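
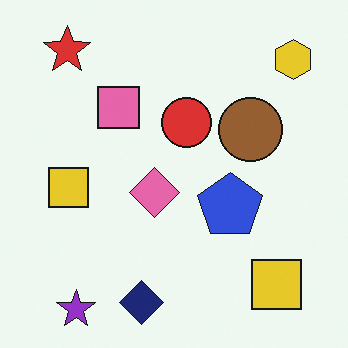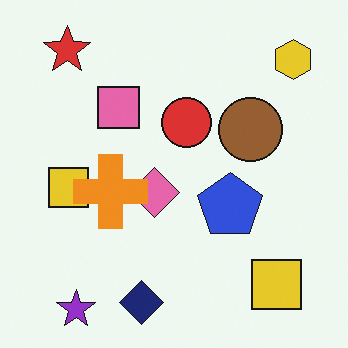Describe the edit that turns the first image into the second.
It was overlaid with an additional orange cross.

An orange cross appears in the second image that is absent from the first.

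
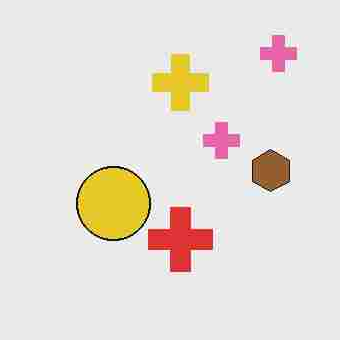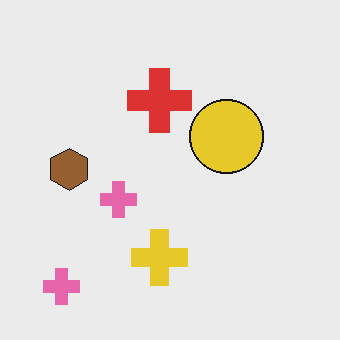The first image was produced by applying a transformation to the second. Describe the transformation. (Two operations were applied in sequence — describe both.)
The first image is the second heavily JPEG-compressed with obvious blocking artifacts, then rotated 180°.

Blocky 8×8 compression artifacts appear around shape edges and the flat background shows ringing — characteristic JPEG degradation. The brown hexagon sits in the left of the second image and the right of the first — consistent with a whole-image 180° rotation.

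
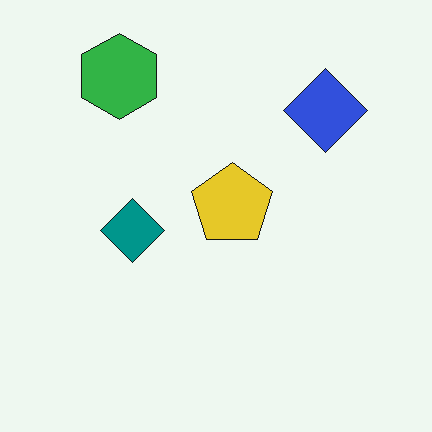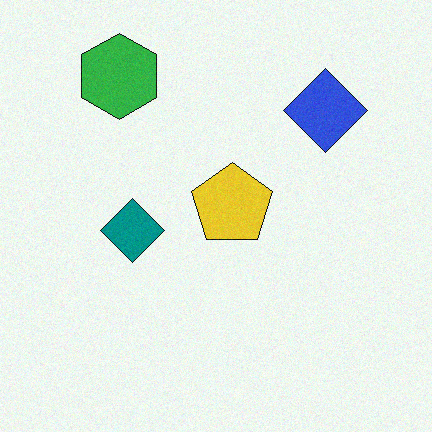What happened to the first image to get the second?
The image was degraded with light additive noise.

Random speckle covers the whole image, including the flat background.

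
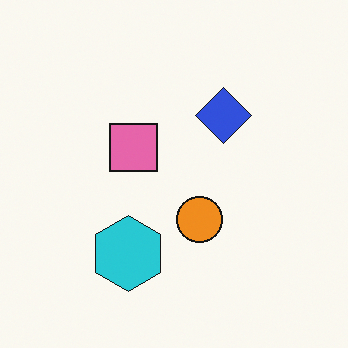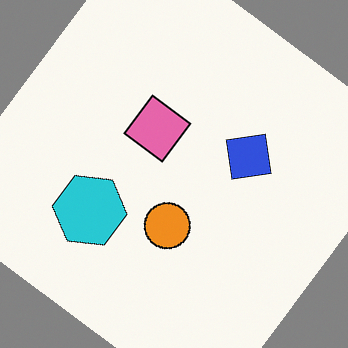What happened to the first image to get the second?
The transformation is: rotated clockwise by a large amount — several tens of degrees.

Every shape is tilted by the same angle and the image corners show triangular fill wedges — a whole-image rotation by a non-right angle.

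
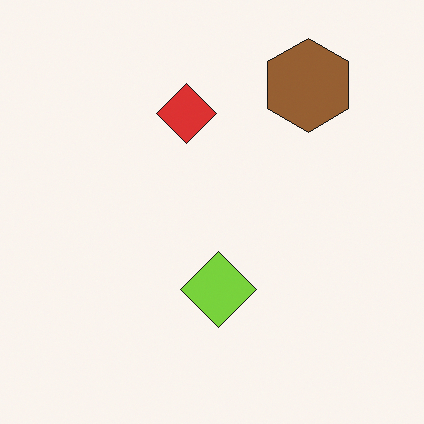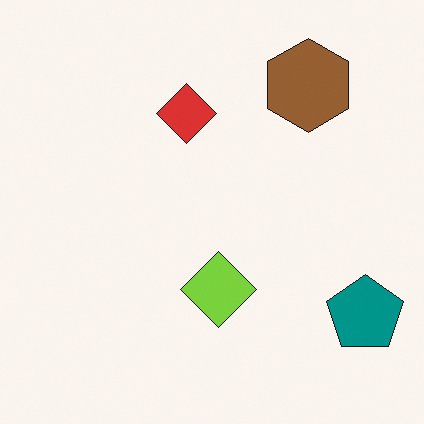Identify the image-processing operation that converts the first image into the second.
This is the original image overlaid with an additional teal pentagon.

A teal pentagon appears in the second image that is absent from the first.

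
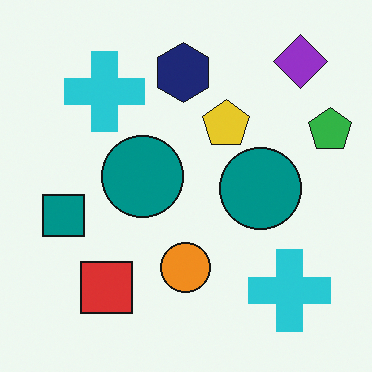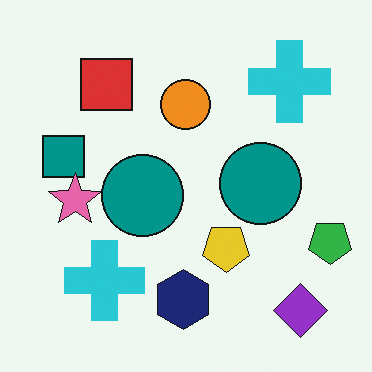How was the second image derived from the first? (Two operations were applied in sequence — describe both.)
It was flipped vertically (top ↔ bottom), then overlaid with an additional pink star.

The purple diamond is in the top-right of the first image and the bottom-right of the second — shapes on opposite sides of the horizontal midline have swapped in a mirror flip. A pink star appears in the second image that is absent from the first.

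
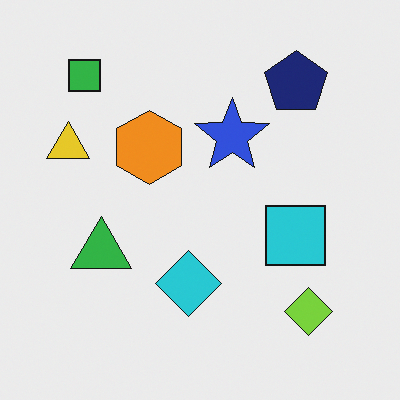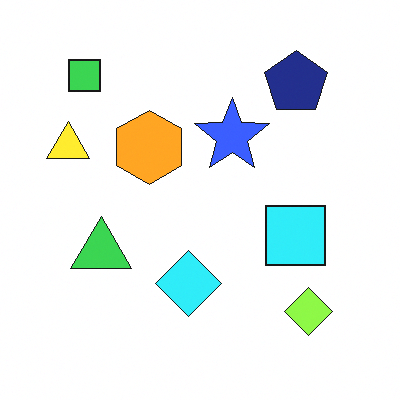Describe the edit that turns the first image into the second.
The second image is the first brightened a little.

Every pixel — background and shapes alike — is uniformly brightened.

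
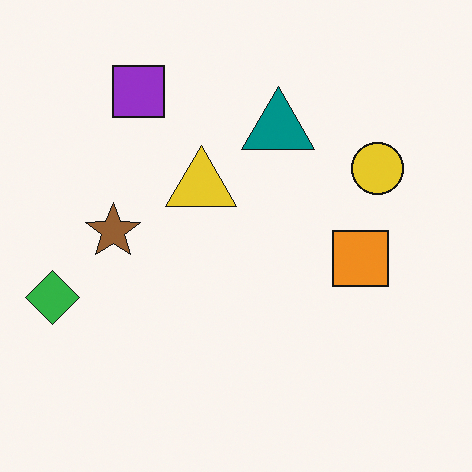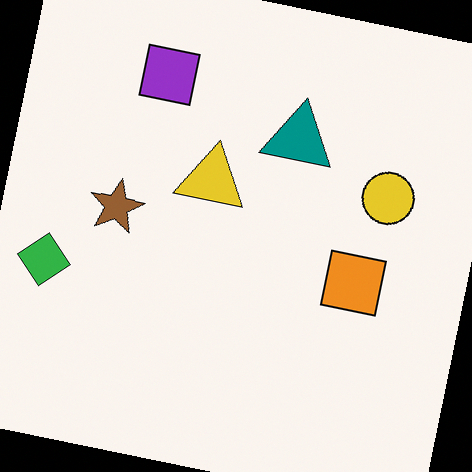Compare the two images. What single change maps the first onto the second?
The image was rotated clockwise by a slight angle.

Every shape is tilted by the same angle and the image corners show triangular fill wedges — a whole-image rotation by a non-right angle.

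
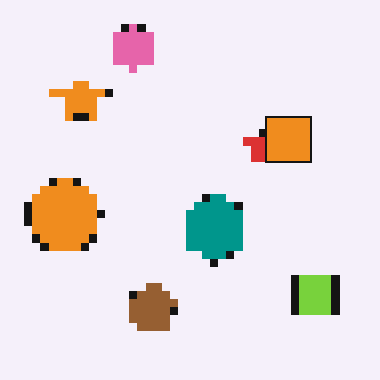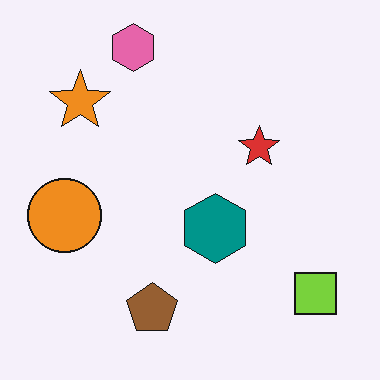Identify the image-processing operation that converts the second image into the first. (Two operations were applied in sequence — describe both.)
The image was pixelated into visible square blocks, then overlaid with an additional orange square.

Shapes are reduced to large square blocks; fine edges and outlines are lost — a downscale-then-upscale (mosaic) effect. An orange square appears in the first image that is absent from the second.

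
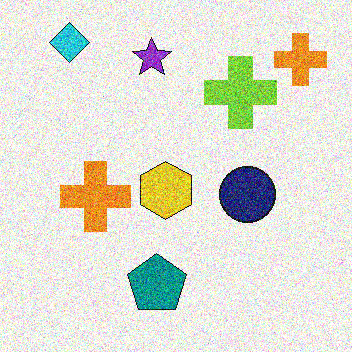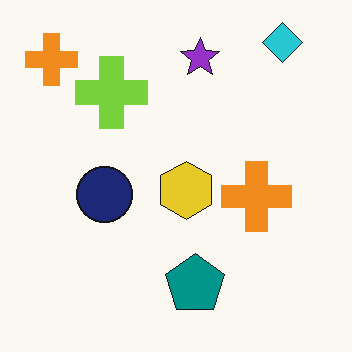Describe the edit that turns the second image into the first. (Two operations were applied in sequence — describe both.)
Flipped horizontally (left ↔ right), then degraded with a thick layer of grain.

The cyan diamond is in the top-right of the second image and the top-left of the first — shapes on opposite sides of the vertical midline have swapped in a mirror flip. Random speckle covers the whole image, including the flat background.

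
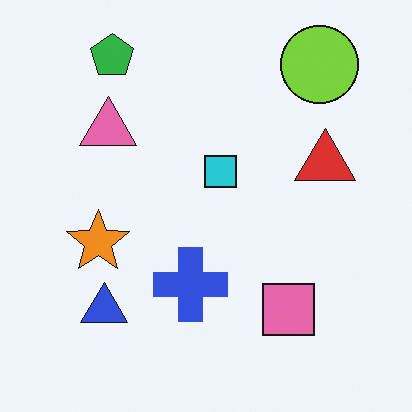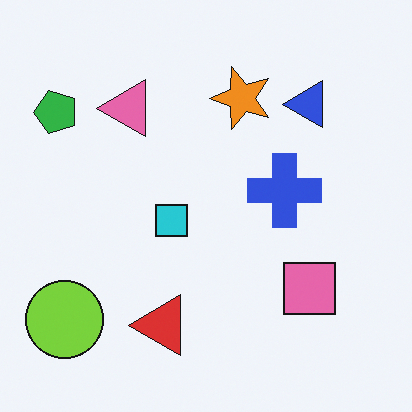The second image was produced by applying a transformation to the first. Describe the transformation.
This is the original image transposed (reflected across the top-left ↔ bottom-right diagonal).

Shapes have swapped their row and column positions — what was in the top-right is now in the bottom-left — a diagonal reflection.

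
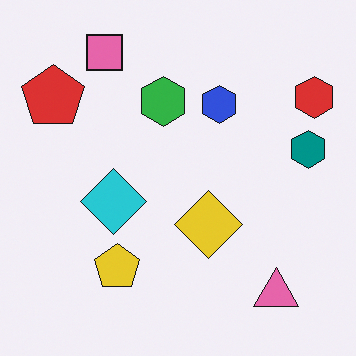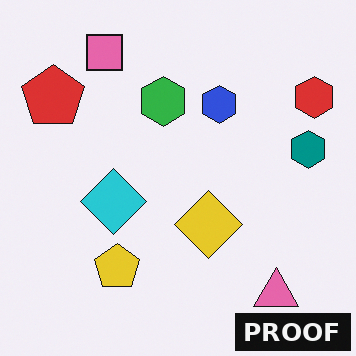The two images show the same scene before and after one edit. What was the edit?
It was watermarked with the text "PROOF" in the lower-right corner.

A dark label reading "PROOF" appears in the lower-right corner.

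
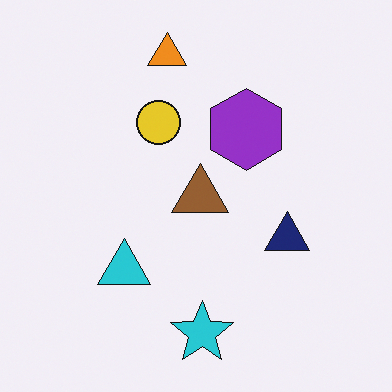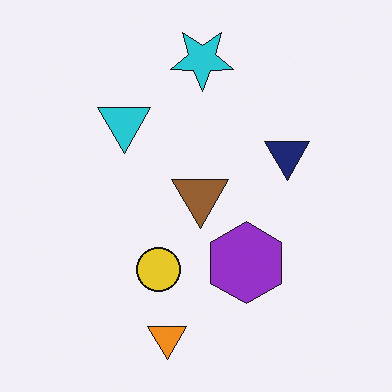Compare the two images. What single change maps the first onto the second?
It was flipped vertically (top ↔ bottom).

The orange triangle is in the top of the first image and the bottom of the second — shapes on opposite sides of the horizontal midline have swapped in a mirror flip.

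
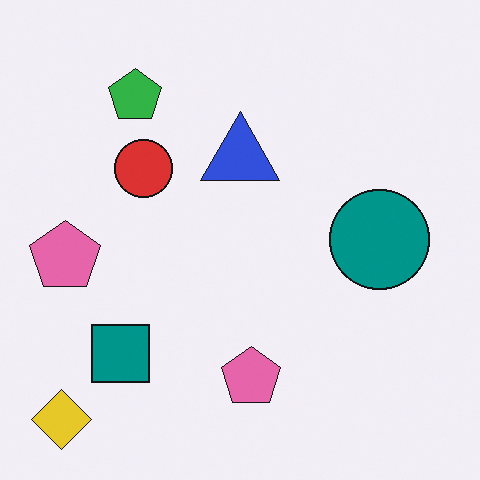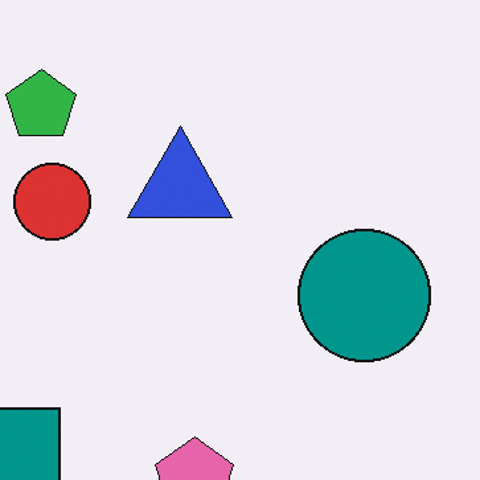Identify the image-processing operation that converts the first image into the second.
This is the original image cropped to a modestly smaller region and rescaled.

The visible shapes are larger and the field of view is narrower; shapes near the original edges may be partly or wholly outside the frame — a crop-and-rescale.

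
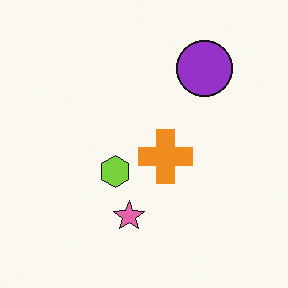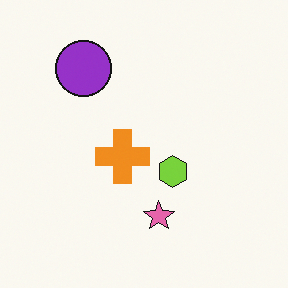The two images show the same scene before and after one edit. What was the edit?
It was flipped horizontally (left ↔ right).

The purple circle is in the top-right of the first image and the top-left of the second — shapes on opposite sides of the vertical midline have swapped in a mirror flip.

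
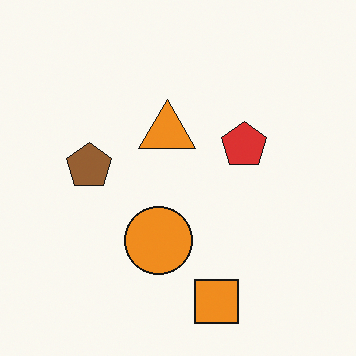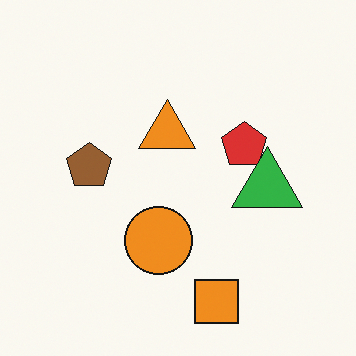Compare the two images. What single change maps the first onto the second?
This is the original image overlaid with an additional green triangle.

A green triangle appears in the second image that is absent from the first.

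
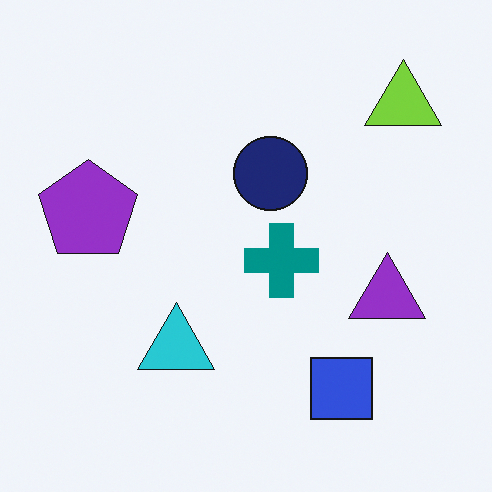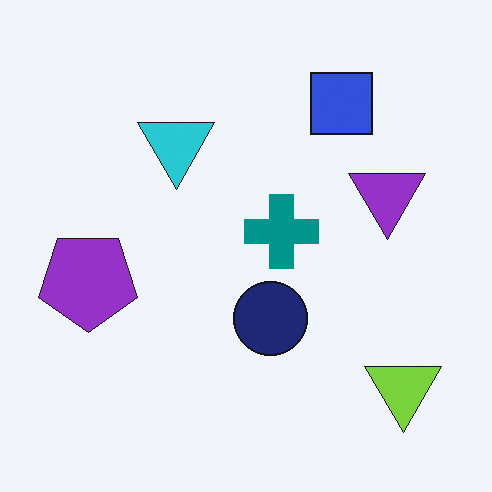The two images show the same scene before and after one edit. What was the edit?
The second image is the first flipped vertically (top ↔ bottom).

The lime triangle is in the top-right of the first image and the bottom-right of the second — shapes on opposite sides of the horizontal midline have swapped in a mirror flip.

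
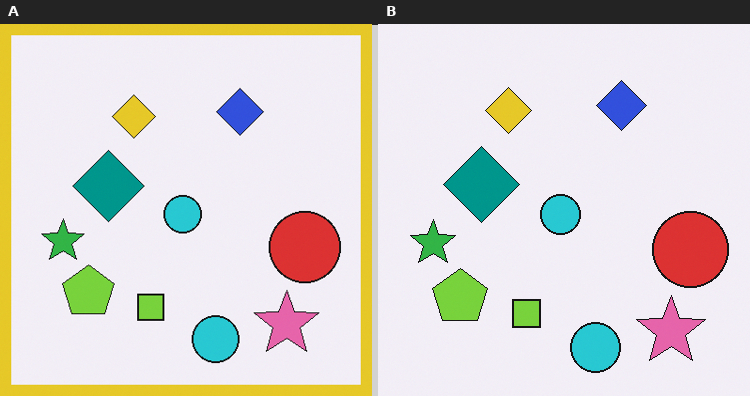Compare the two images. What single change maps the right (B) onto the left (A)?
This is the original image framed with a yellow border.

A solid yellow frame runs around the edge of the left (A) image, with the content slightly shrunk inside it.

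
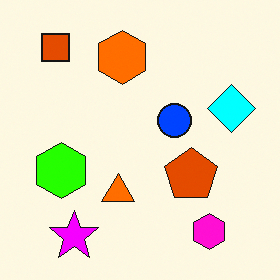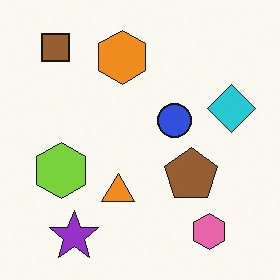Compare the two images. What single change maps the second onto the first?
It was heavily oversaturated.

All colors are more vivid — a global saturation change.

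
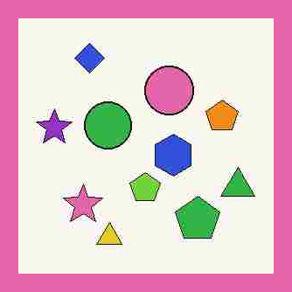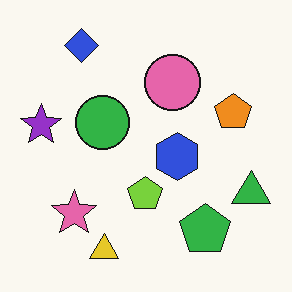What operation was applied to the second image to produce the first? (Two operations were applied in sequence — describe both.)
This is the original image degraded with heavy JPEG compression, then framed with a pink border.

Blocky 8×8 compression artifacts appear around shape edges and the flat background shows ringing — characteristic JPEG degradation. A solid pink frame runs around the edge of the first image, with the content slightly shrunk inside it.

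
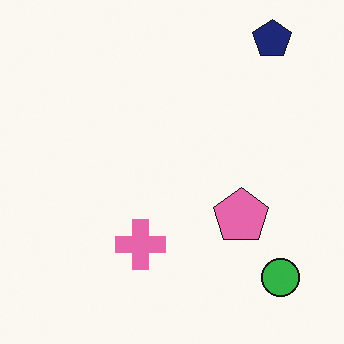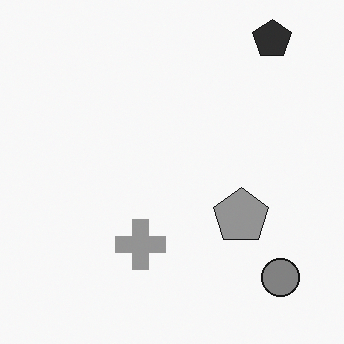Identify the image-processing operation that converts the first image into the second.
This is the original image converted to grayscale.

All color is removed — every shape is now a shade of grey.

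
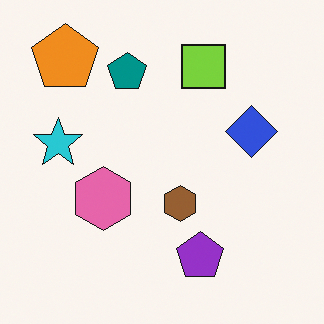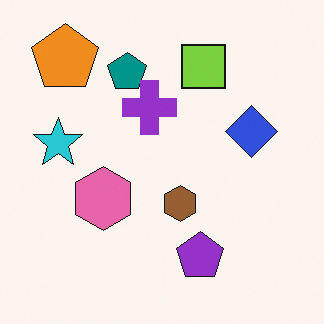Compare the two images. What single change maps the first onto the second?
It was overlaid with an additional purple cross.

A purple cross appears in the second image that is absent from the first.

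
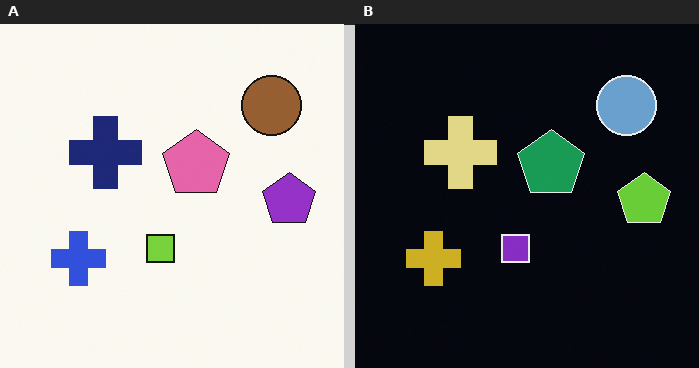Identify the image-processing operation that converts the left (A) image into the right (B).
It was color-inverted (negative).

The light background has become dark and every shape's color is its complement — a photographic negative.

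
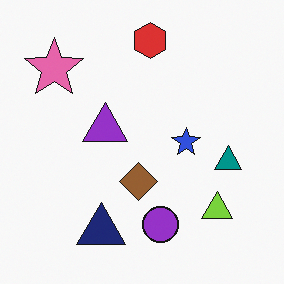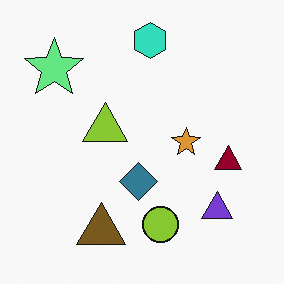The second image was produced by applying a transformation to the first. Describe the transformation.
Hue-shifted by a large amount.

Every shape's color has rotated by the same amount around the hue wheel — a uniform hue shift.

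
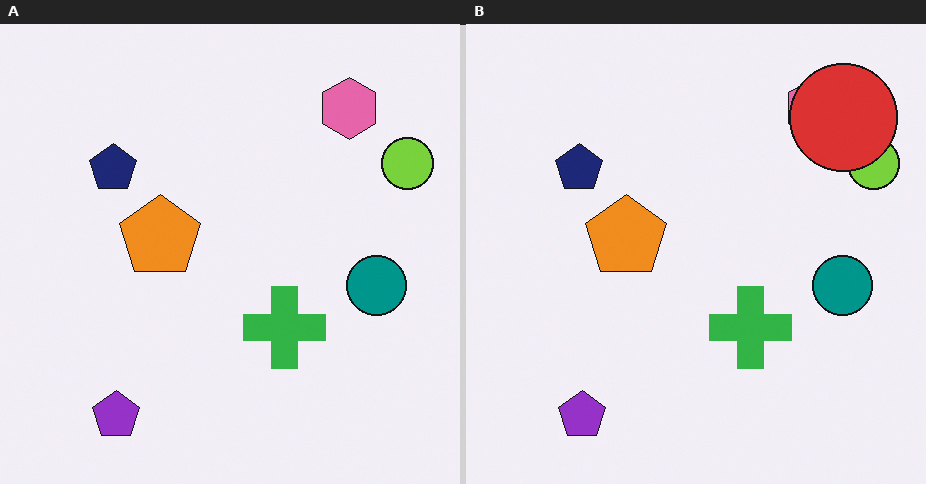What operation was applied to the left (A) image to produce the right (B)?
The right (B) image is the left (A) overlaid with an additional red circle.

A red circle appears in the right (B) image that is absent from the left (A).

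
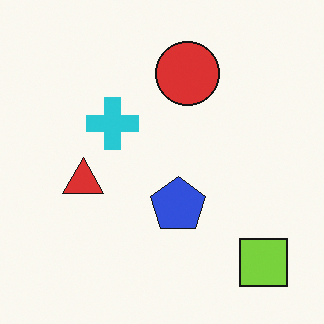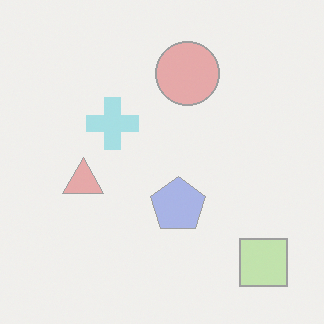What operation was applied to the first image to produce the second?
It was washed out (contrast reduced).

Tones are pushed toward mid-grey across the whole image — a global contrast change.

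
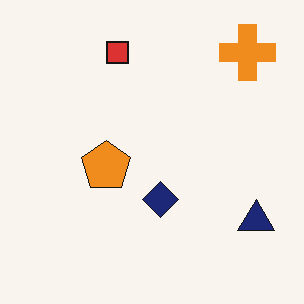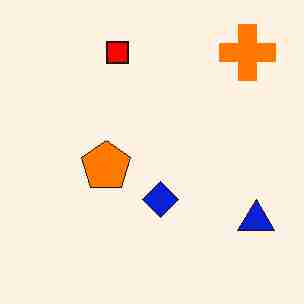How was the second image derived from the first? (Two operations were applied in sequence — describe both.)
The second image is the first heavily oversaturated, then degraded with heavy JPEG compression.

All colors are more vivid — a global saturation change. Blocky 8×8 compression artifacts appear around shape edges and the flat background shows ringing — characteristic JPEG degradation.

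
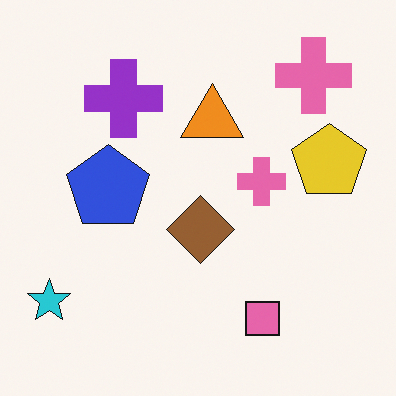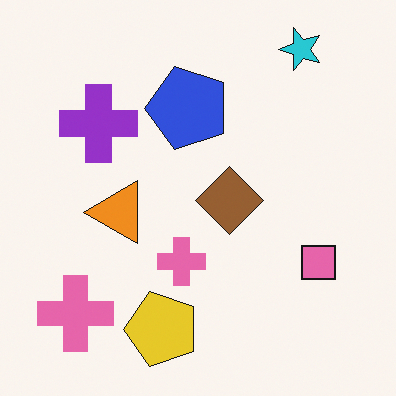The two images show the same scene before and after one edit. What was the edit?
Transposed (reflected across the top-left ↔ bottom-right diagonal).

Shapes have swapped their row and column positions — what was in the top-right is now in the bottom-left — a diagonal reflection.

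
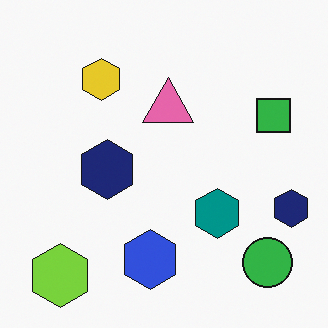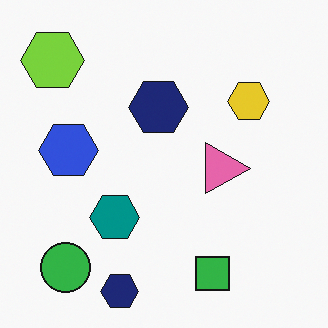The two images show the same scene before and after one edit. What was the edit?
The image was rotated 90° clockwise.

The lime hexagon sits in the bottom-left of the first image and the top-left of the second — consistent with a whole-image 90° clockwise rotation.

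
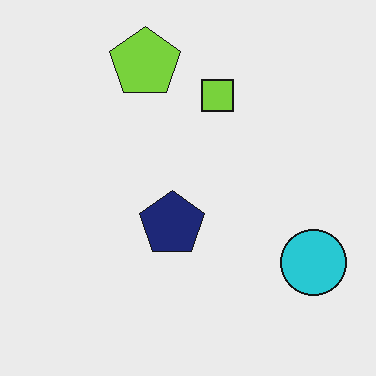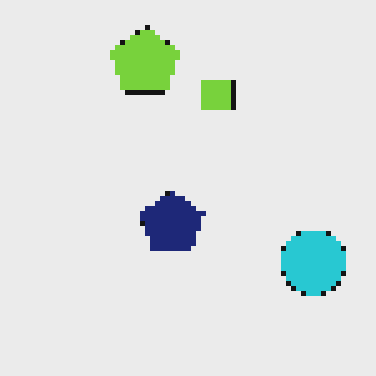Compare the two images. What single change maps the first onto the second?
The image was mildly pixelated.

Shapes are reduced to large square blocks; fine edges and outlines are lost — a downscale-then-upscale (mosaic) effect.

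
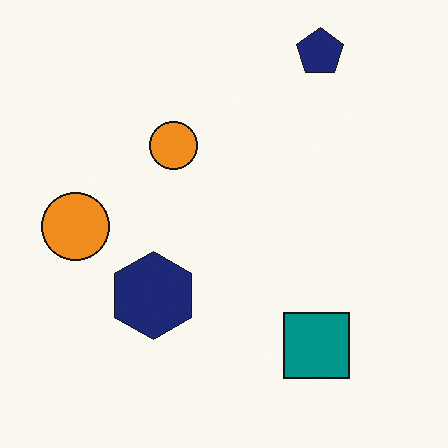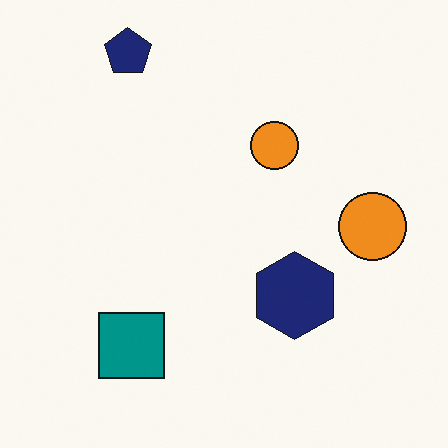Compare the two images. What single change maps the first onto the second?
It was flipped horizontally (left ↔ right).

The navy pentagon is in the top-right of the first image and the top-left of the second — shapes on opposite sides of the vertical midline have swapped in a mirror flip.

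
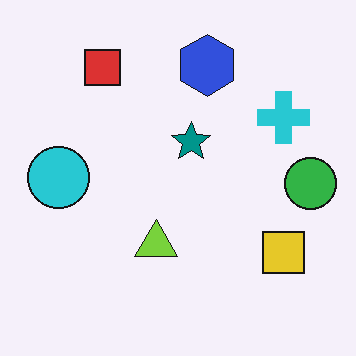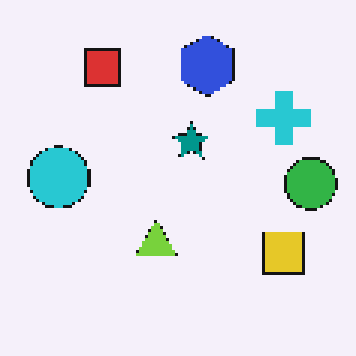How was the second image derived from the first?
The second image is the first mildly pixelated.

Shapes are reduced to large square blocks; fine edges and outlines are lost — a downscale-then-upscale (mosaic) effect.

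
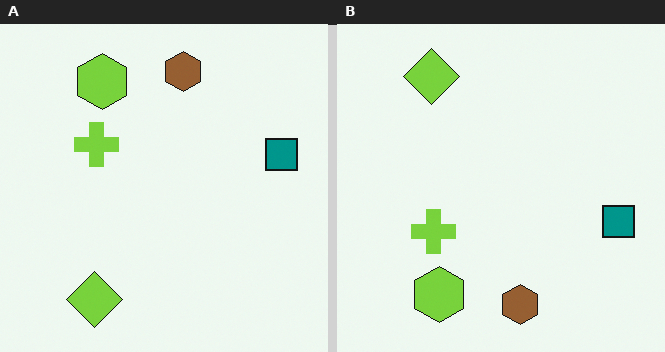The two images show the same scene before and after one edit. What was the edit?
It was flipped vertically (top ↔ bottom).

The brown hexagon is in the top of the left (A) image and the bottom of the right (B) — shapes on opposite sides of the horizontal midline have swapped in a mirror flip.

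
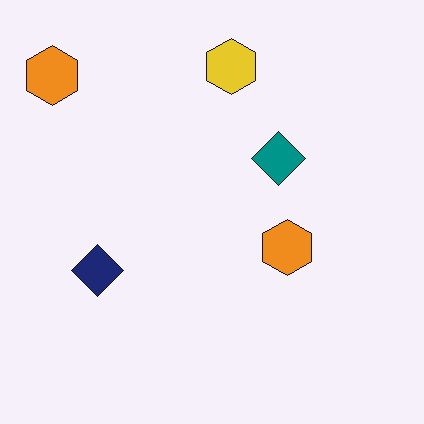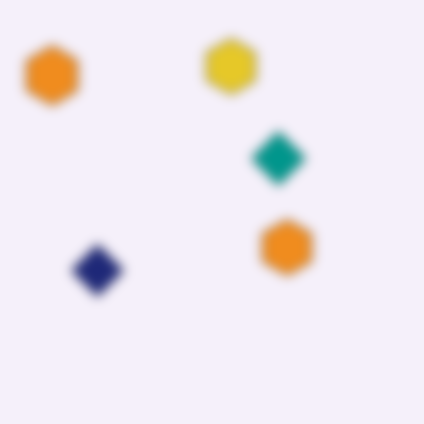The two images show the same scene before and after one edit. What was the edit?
Heavily blurred.

Shape edges and outlines are uniformly softened across the whole image.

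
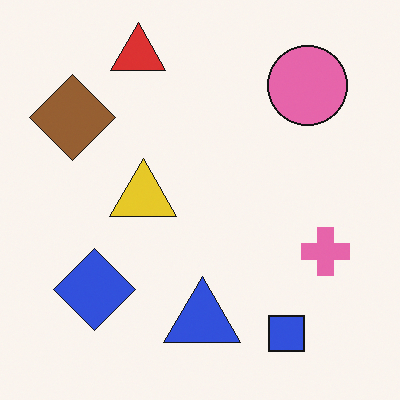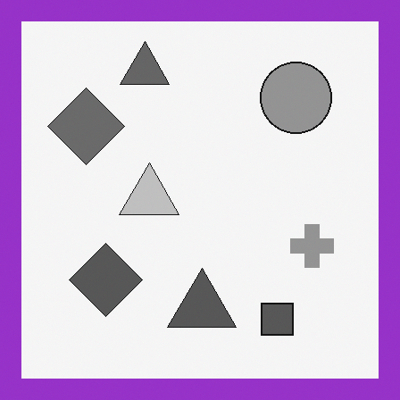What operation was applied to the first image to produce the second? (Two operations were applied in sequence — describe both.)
This is the original image converted to grayscale, then framed with a purple border.

All color is removed — every shape is now a shade of grey. A solid purple frame runs around the edge of the second image, with the content slightly shrunk inside it.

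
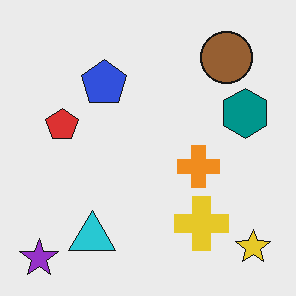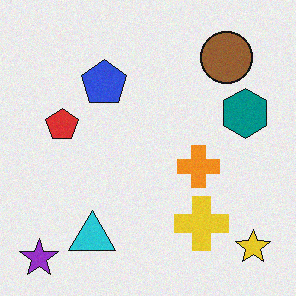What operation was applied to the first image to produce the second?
Degraded with subtle gaussian noise.

Random speckle covers the whole image, including the flat background.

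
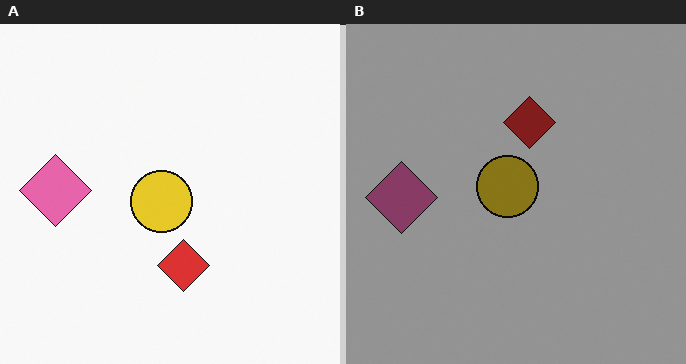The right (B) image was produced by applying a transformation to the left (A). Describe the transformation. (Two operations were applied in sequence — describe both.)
The image was flipped vertically (top ↔ bottom), then darkened a lot.

The red diamond is in the bottom of the left (A) image and the top of the right (B) — shapes on opposite sides of the horizontal midline have swapped in a mirror flip. Every pixel — background and shapes alike — is uniformly darkened.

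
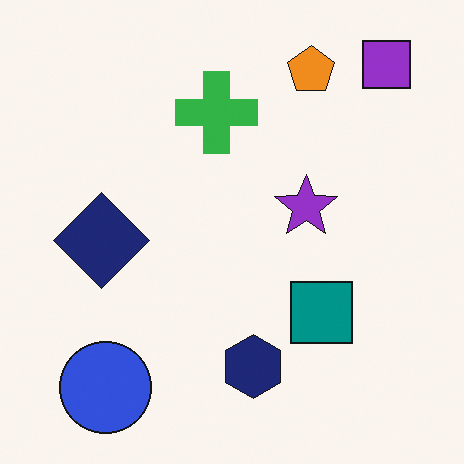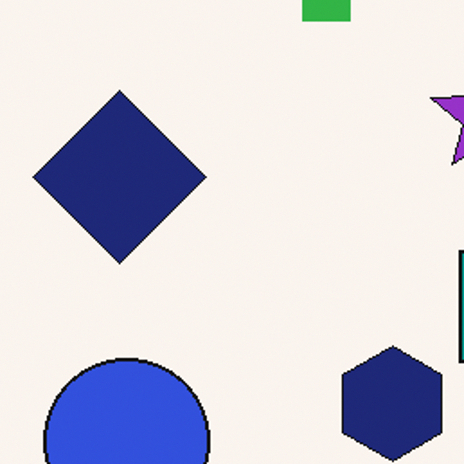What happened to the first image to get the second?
Cropped to a noticeably smaller region and rescaled.

The visible shapes are larger and the field of view is narrower; shapes near the original edges may be partly or wholly outside the frame — a crop-and-rescale.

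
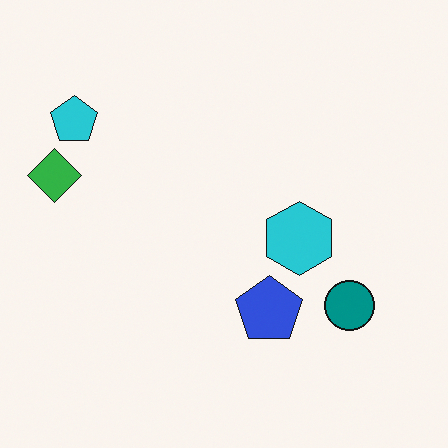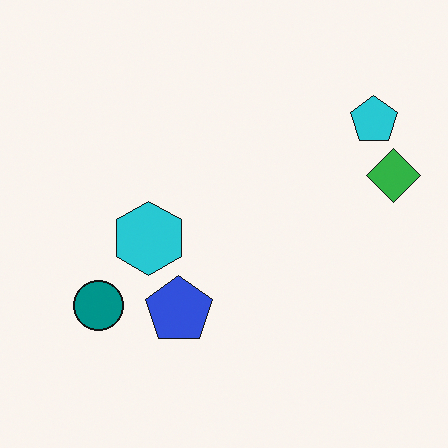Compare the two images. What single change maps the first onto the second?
Flipped horizontally (left ↔ right).

The green diamond is in the left of the first image and the right of the second — shapes on opposite sides of the vertical midline have swapped in a mirror flip.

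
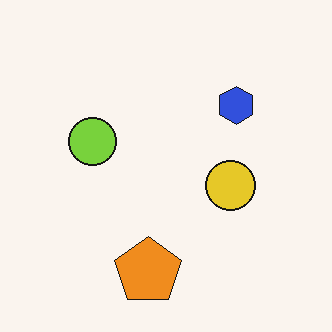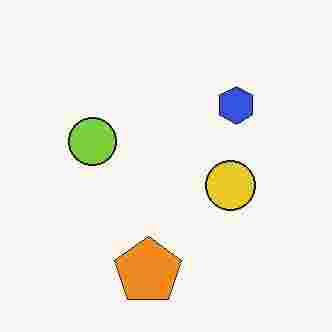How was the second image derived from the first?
This is the original image degraded with heavy JPEG compression.

Blocky 8×8 compression artifacts appear around shape edges and the flat background shows ringing — characteristic JPEG degradation.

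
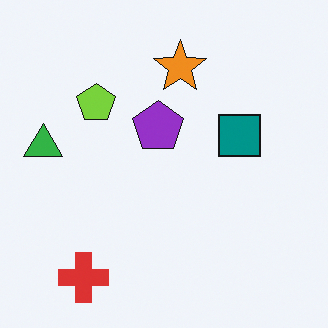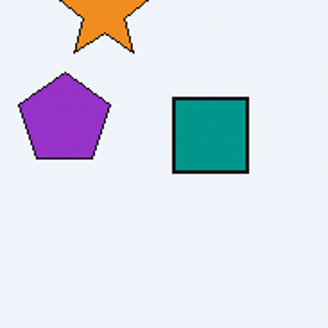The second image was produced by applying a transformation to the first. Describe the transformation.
This is the original image cropped to a noticeably smaller region and rescaled.

The visible shapes are larger and the field of view is narrower; shapes near the original edges may be partly or wholly outside the frame — a crop-and-rescale.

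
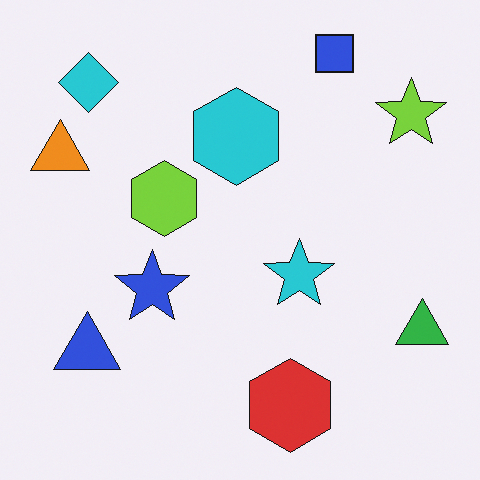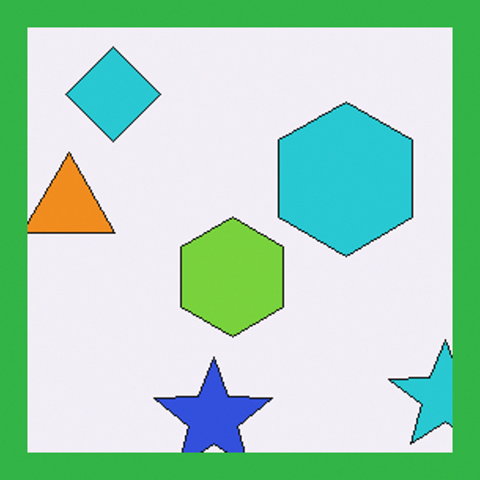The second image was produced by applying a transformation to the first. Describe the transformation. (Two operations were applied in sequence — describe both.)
The transformation is: cropped to a noticeably smaller region and rescaled, then framed with a green border.

The visible shapes are larger and the field of view is narrower; shapes near the original edges may be partly or wholly outside the frame — a crop-and-rescale. A solid green frame runs around the edge of the second image, with the content slightly shrunk inside it.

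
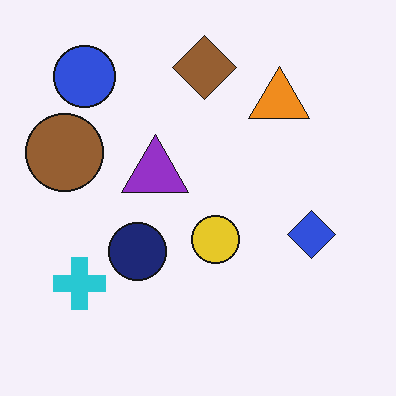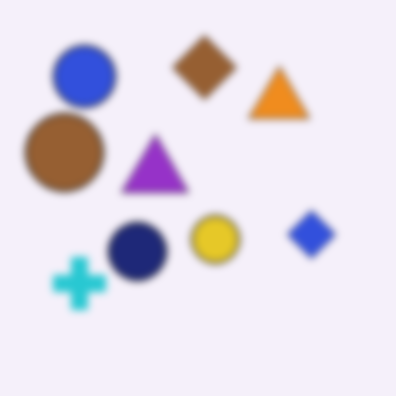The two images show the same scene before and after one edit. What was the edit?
The transformation is: noticeably gaussian-blurred.

Shape edges and outlines are uniformly softened across the whole image.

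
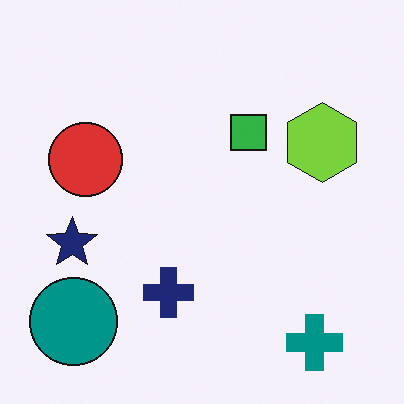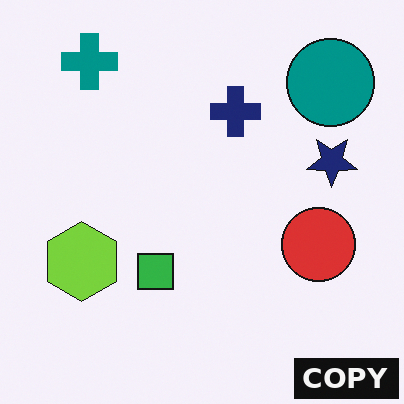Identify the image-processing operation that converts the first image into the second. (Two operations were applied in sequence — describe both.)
The second image is the first rotated 180°, then watermarked with the text "COPY" in the lower-right corner.

The teal cross sits in the bottom-right of the first image and the top-left of the second — consistent with a whole-image 180° rotation. A dark label reading "COPY" appears in the lower-right corner.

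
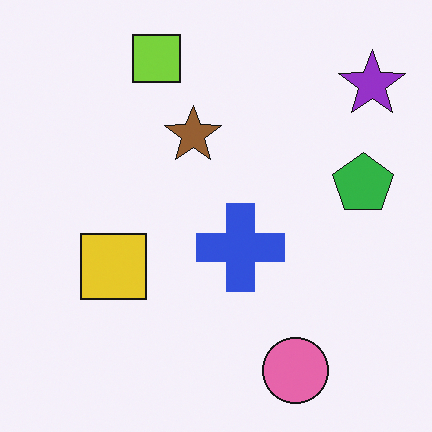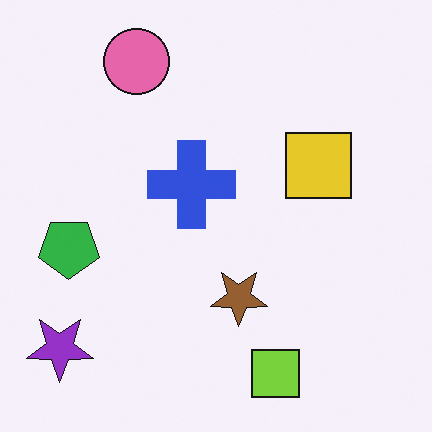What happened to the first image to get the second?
The second image is the first rotated 180°.

The purple star sits in the top-right of the first image and the bottom-left of the second — consistent with a whole-image 180° rotation.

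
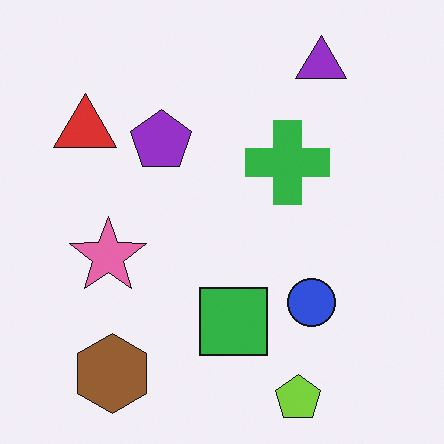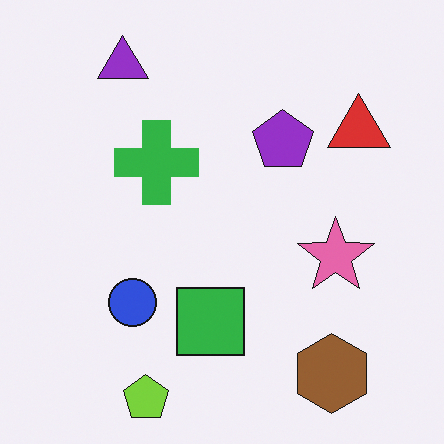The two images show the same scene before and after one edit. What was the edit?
This is the original image flipped horizontally (left ↔ right).

The red triangle is in the top-left of the first image and the top-right of the second — shapes on opposite sides of the vertical midline have swapped in a mirror flip.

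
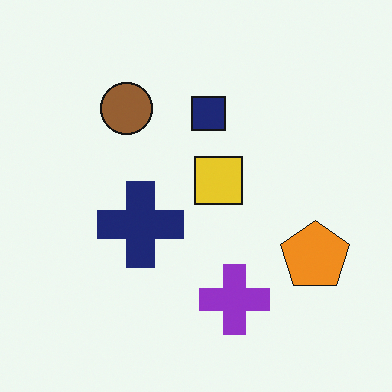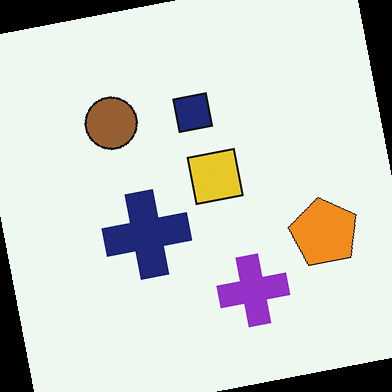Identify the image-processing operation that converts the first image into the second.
This is the original image rotated counter-clockwise by a few degrees.

Every shape is tilted by the same angle and the image corners show triangular fill wedges — a whole-image rotation by a non-right angle.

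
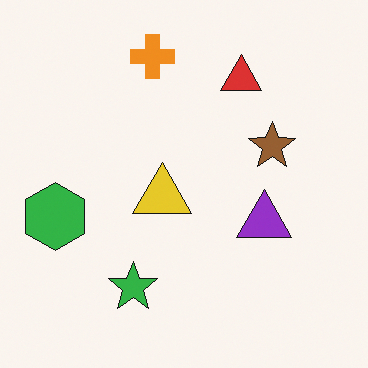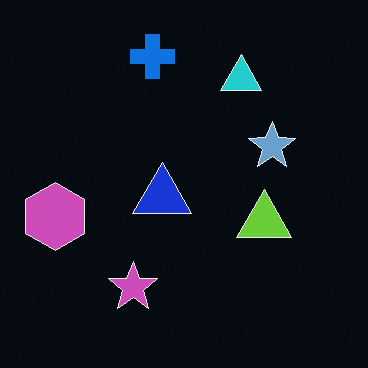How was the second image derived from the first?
The transformation is: color-inverted (negative).

The light background has become dark and every shape's color is its complement — a photographic negative.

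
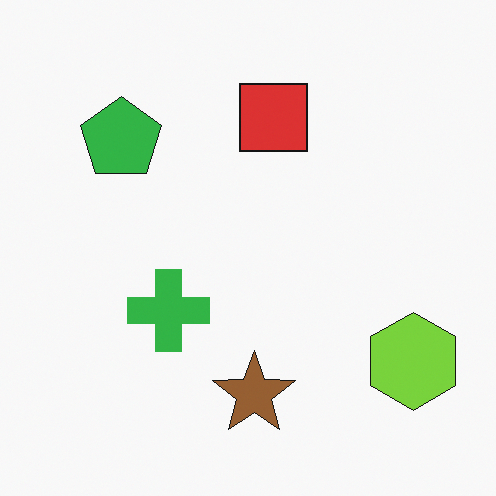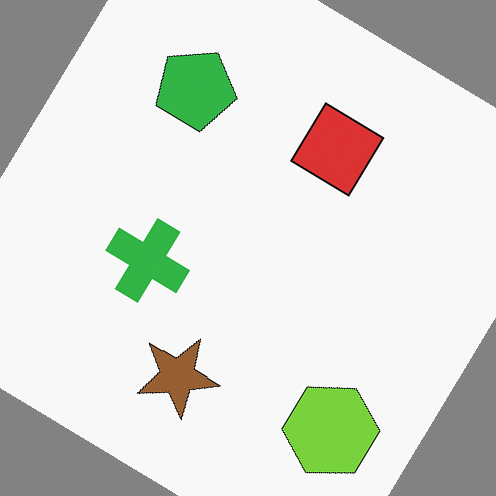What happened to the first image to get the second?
The transformation is: rotated clockwise by a large amount — several tens of degrees.

Every shape is tilted by the same angle and the image corners show triangular fill wedges — a whole-image rotation by a non-right angle.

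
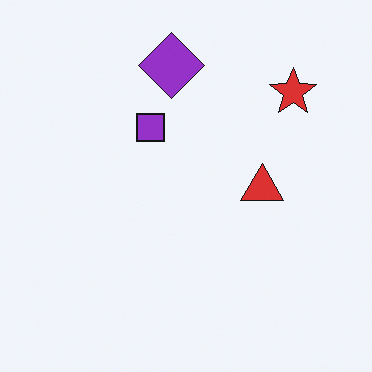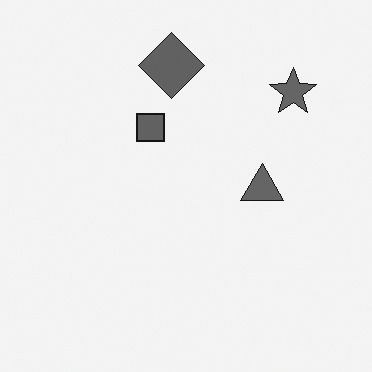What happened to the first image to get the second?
The second image is the first converted to grayscale.

All color is removed — every shape is now a shade of grey.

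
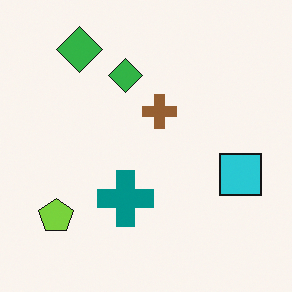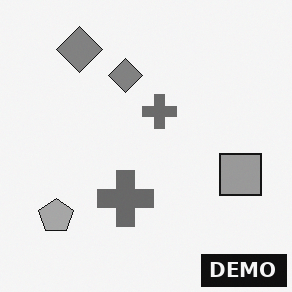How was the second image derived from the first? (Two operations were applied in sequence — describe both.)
It was converted to grayscale, then watermarked with the text "DEMO" in the lower-right corner.

All color is removed — every shape is now a shade of grey. A dark label reading "DEMO" appears in the lower-right corner.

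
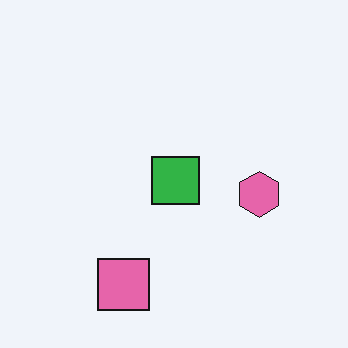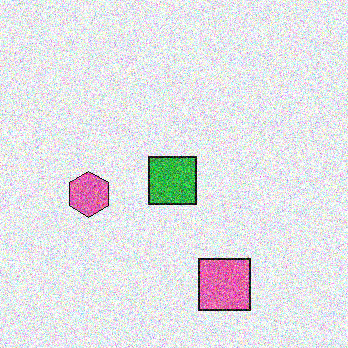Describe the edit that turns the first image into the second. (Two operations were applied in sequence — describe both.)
The image was flipped horizontally (left ↔ right), then degraded with strong gaussian noise.

The pink hexagon is in the right of the first image and the left of the second — shapes on opposite sides of the vertical midline have swapped in a mirror flip. Random speckle covers the whole image, including the flat background.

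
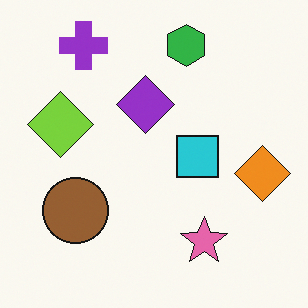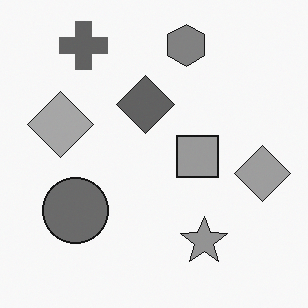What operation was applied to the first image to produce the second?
The second image is the first converted to grayscale.

All color is removed — every shape is now a shade of grey.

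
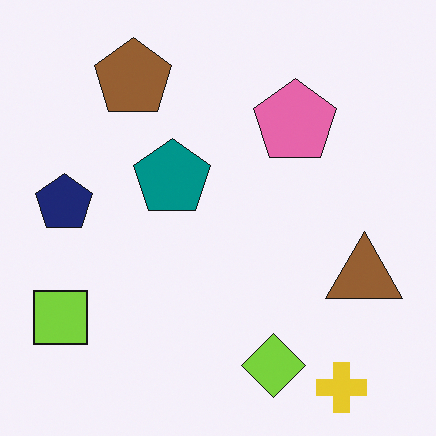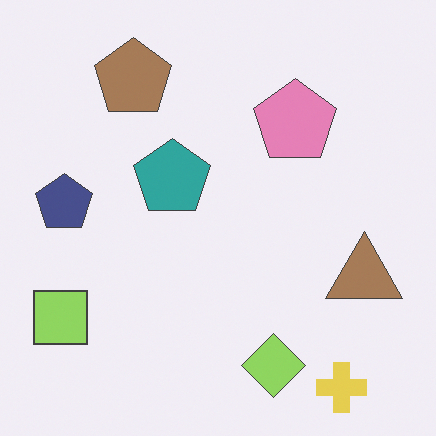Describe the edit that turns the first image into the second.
This is the original image given slightly reduced contrast.

Tones are pushed toward mid-grey across the whole image — a global contrast change.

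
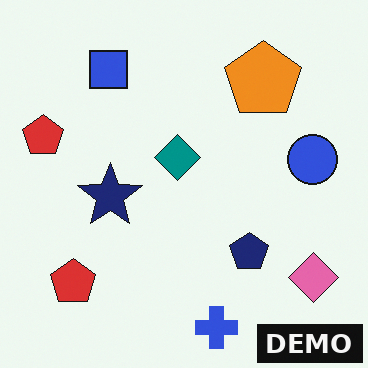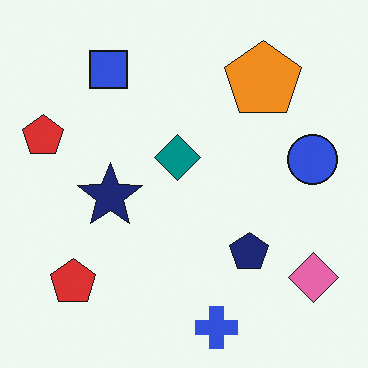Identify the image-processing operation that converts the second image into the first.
The image was watermarked with the text "DEMO" in the lower-right corner.

A dark label reading "DEMO" appears in the lower-right corner.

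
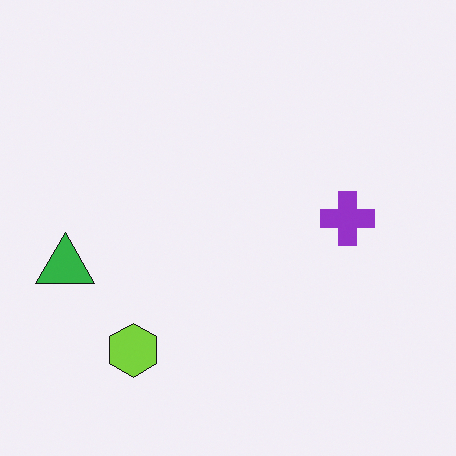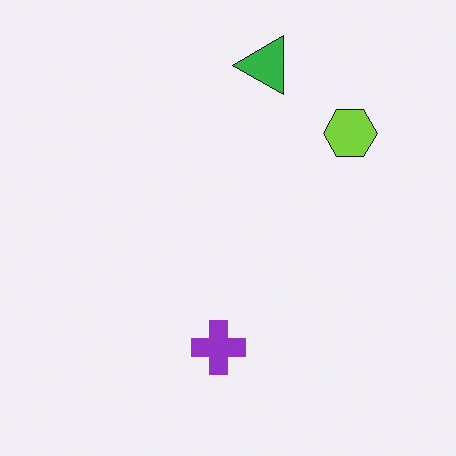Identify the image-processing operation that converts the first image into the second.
Transposed (reflected across the top-left ↔ bottom-right diagonal).

Shapes have swapped their row and column positions — what was in the top-right is now in the bottom-left — a diagonal reflection.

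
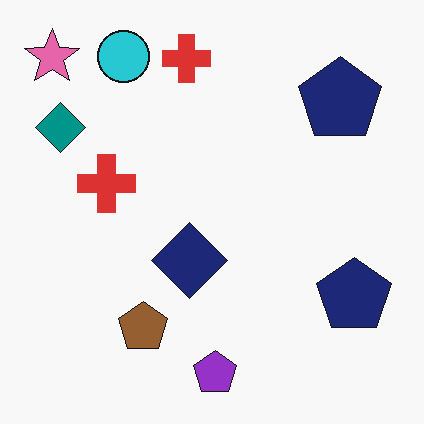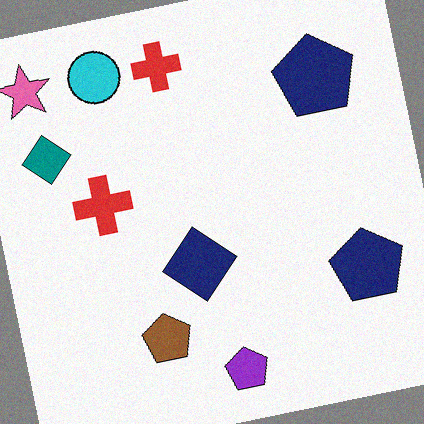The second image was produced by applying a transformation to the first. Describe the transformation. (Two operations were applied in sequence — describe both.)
The second image is the first rotated counter-clockwise by a small amount, then degraded with subtle gaussian noise.

Every shape is tilted by the same angle and the image corners show triangular fill wedges — a whole-image rotation by a non-right angle. Random speckle covers the whole image, including the flat background.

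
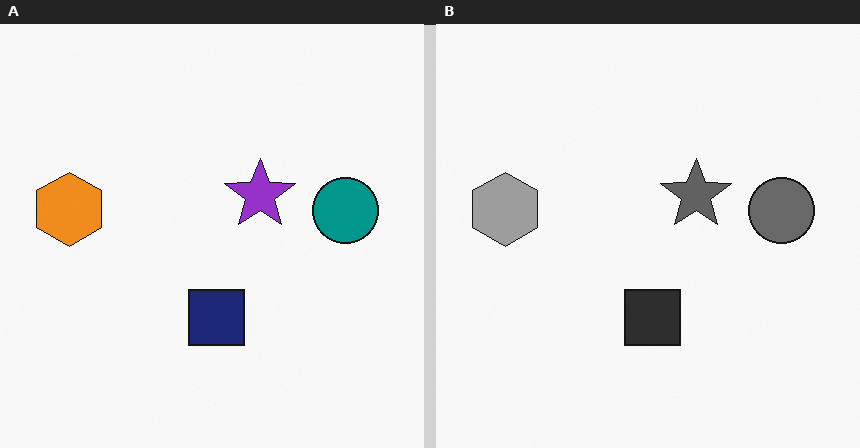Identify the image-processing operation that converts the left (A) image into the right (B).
This is the original image converted to grayscale.

All color is removed — every shape is now a shade of grey.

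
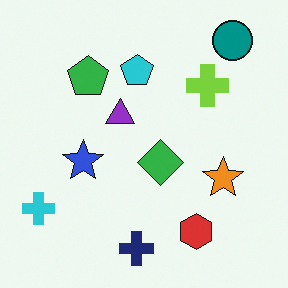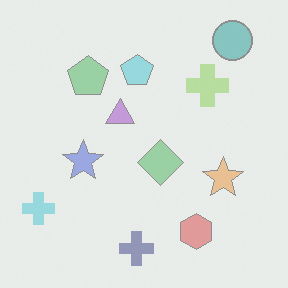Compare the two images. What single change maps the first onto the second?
The transformation is: given much lower contrast.

Tones are pushed toward mid-grey across the whole image — a global contrast change.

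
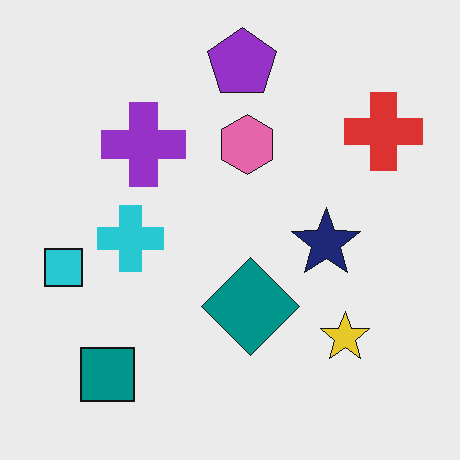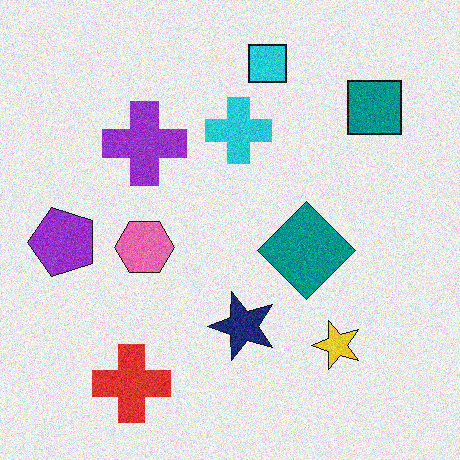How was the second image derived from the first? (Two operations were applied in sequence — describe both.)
Degraded with moderate additive noise, then transposed (reflected across the top-left ↔ bottom-right diagonal).

Random speckle covers the whole image, including the flat background. Shapes have swapped their row and column positions — what was in the top-right is now in the bottom-left — a diagonal reflection.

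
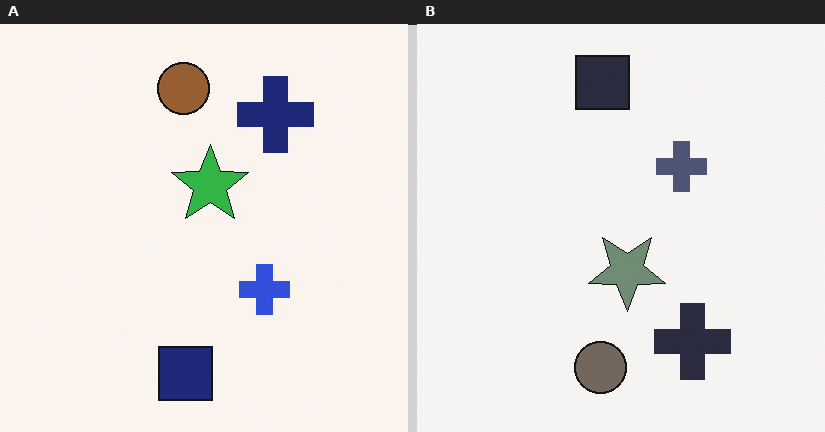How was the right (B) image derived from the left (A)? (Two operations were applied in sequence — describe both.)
The right (B) image is the left (A) flipped vertically (top ↔ bottom), then heavily desaturated.

The navy square is in the bottom of the left (A) image and the top of the right (B) — shapes on opposite sides of the horizontal midline have swapped in a mirror flip. All colors are more muted and greyish — a global saturation change.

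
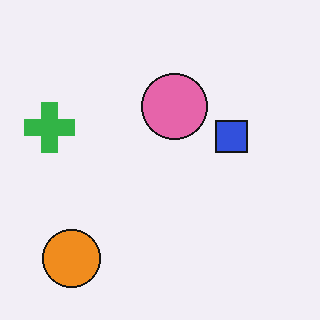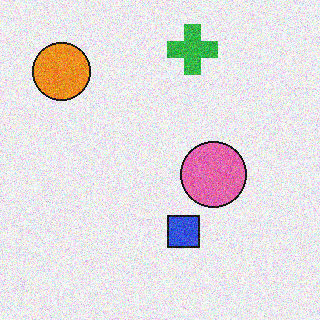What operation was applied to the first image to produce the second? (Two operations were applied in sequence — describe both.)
The transformation is: rotated 90° clockwise, then degraded with visible gaussian noise.

The orange circle sits in the bottom-left of the first image and the top-left of the second — consistent with a whole-image 90° clockwise rotation. Random speckle covers the whole image, including the flat background.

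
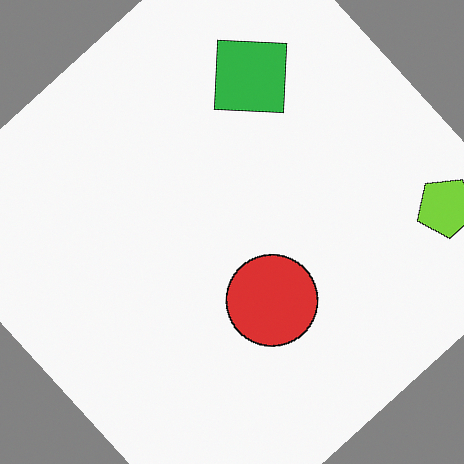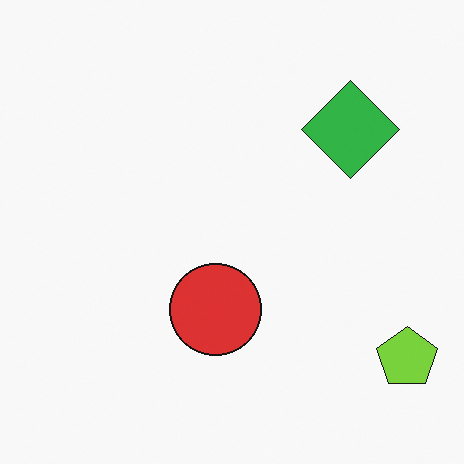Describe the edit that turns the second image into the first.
The image was rotated counter-clockwise by a large amount — several tens of degrees.

Every shape is tilted by the same angle and the image corners show triangular fill wedges — a whole-image rotation by a non-right angle.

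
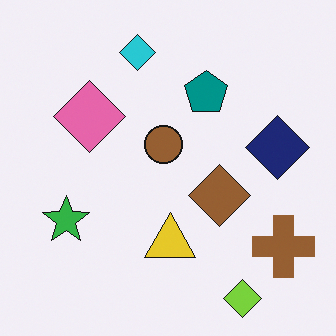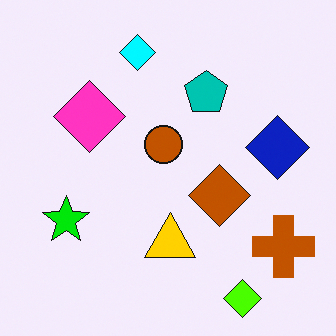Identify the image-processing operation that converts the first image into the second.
Made much more vivid (saturation change).

All colors are more vivid — a global saturation change.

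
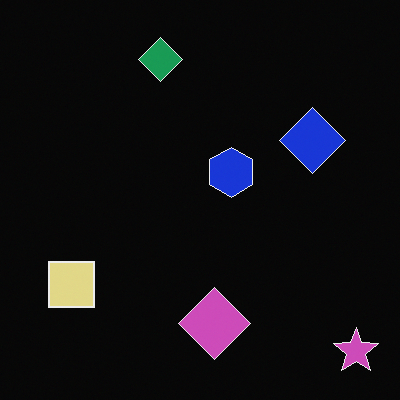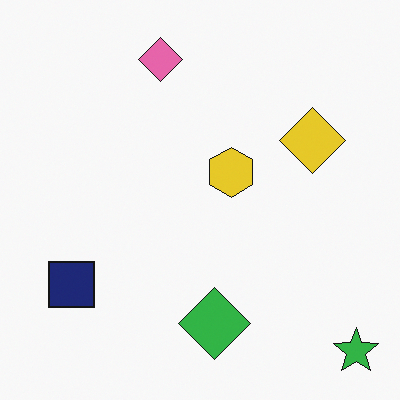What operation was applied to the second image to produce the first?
The transformation is: color-inverted (negative).

The light background has become dark and every shape's color is its complement — a photographic negative.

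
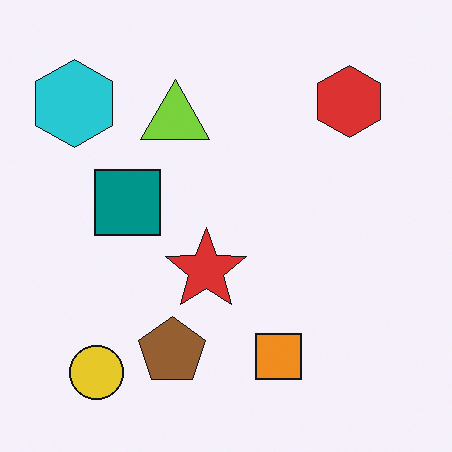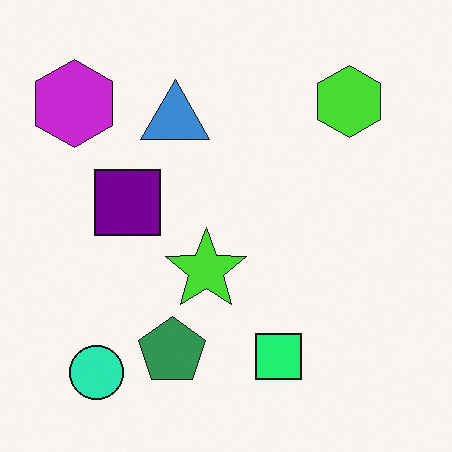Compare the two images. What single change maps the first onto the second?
It was hue-shifted noticeably.

Every shape's color has rotated by the same amount around the hue wheel — a uniform hue shift.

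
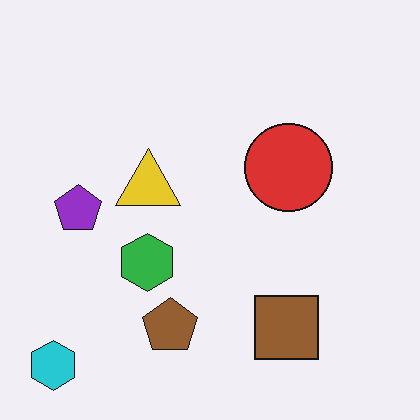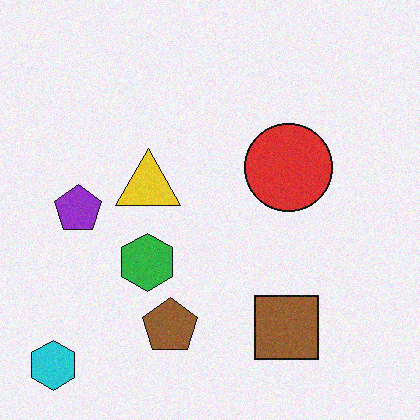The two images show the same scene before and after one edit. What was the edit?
This is the original image degraded with light additive noise.

Random speckle covers the whole image, including the flat background.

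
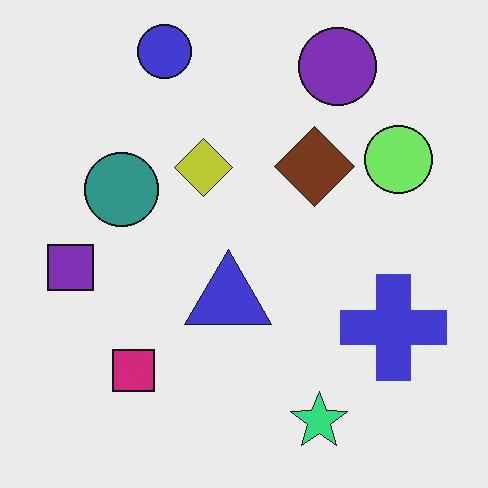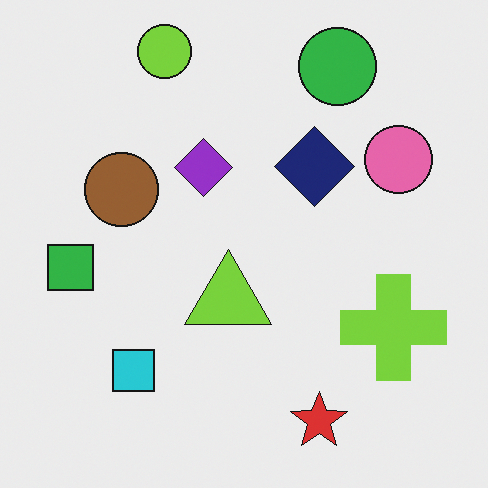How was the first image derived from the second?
The image was hue-shifted noticeably.

Every shape's color has rotated by the same amount around the hue wheel — a uniform hue shift.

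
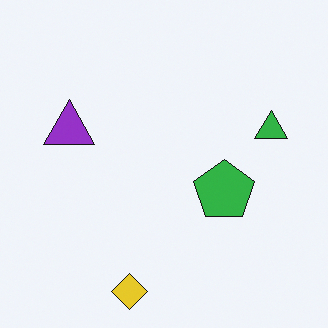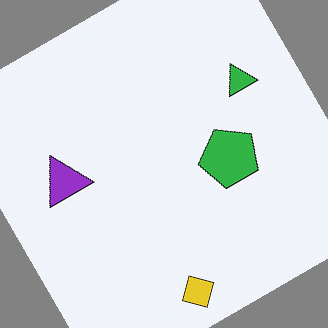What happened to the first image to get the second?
The transformation is: rotated counter-clockwise by a large amount — several tens of degrees.

Every shape is tilted by the same angle and the image corners show triangular fill wedges — a whole-image rotation by a non-right angle.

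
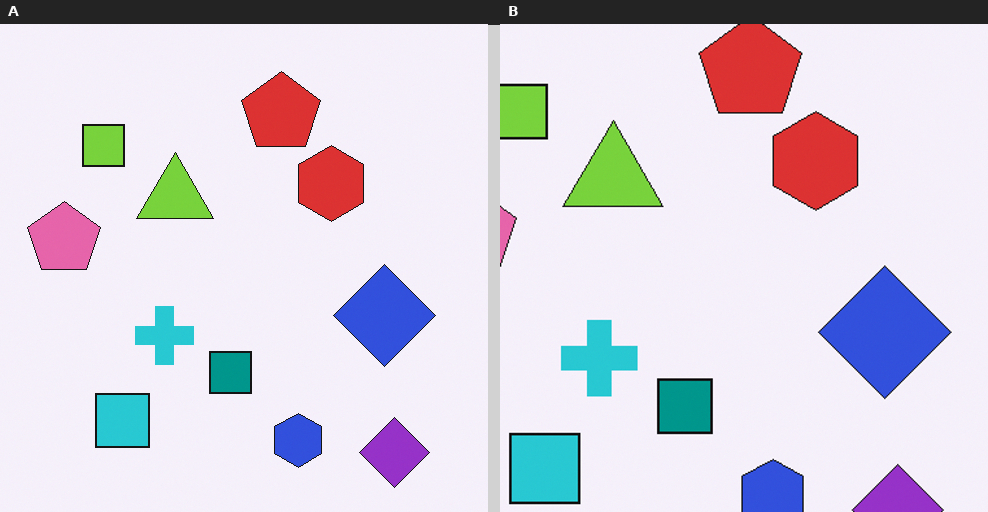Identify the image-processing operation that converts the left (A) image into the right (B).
Cropped to a modestly smaller region and rescaled.

The visible shapes are larger and the field of view is narrower; shapes near the original edges may be partly or wholly outside the frame — a crop-and-rescale.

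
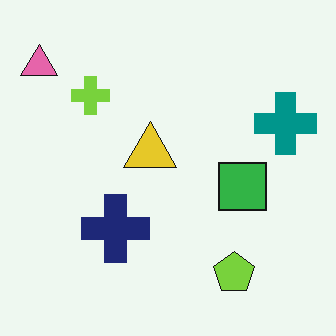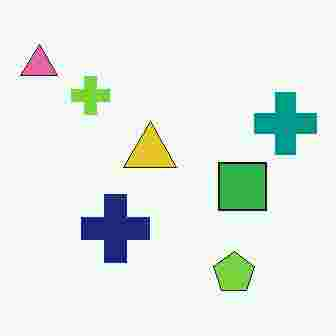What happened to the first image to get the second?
It was degraded with heavy JPEG compression.

Blocky 8×8 compression artifacts appear around shape edges and the flat background shows ringing — characteristic JPEG degradation.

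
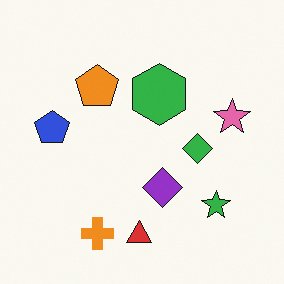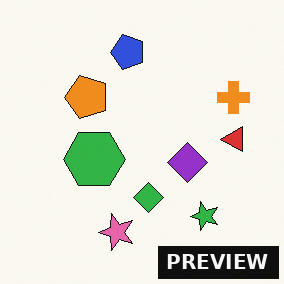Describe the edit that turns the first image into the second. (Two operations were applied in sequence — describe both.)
The second image is the first transposed (reflected across the top-left ↔ bottom-right diagonal), then watermarked with the text "PREVIEW" in the lower-right corner.

Shapes have swapped their row and column positions — what was in the top-right is now in the bottom-left — a diagonal reflection. A dark label reading "PREVIEW" appears in the lower-right corner.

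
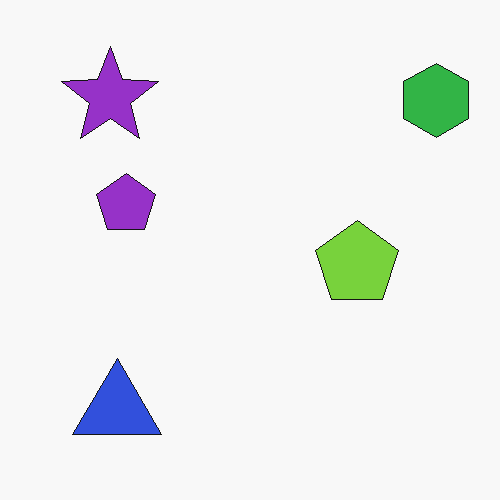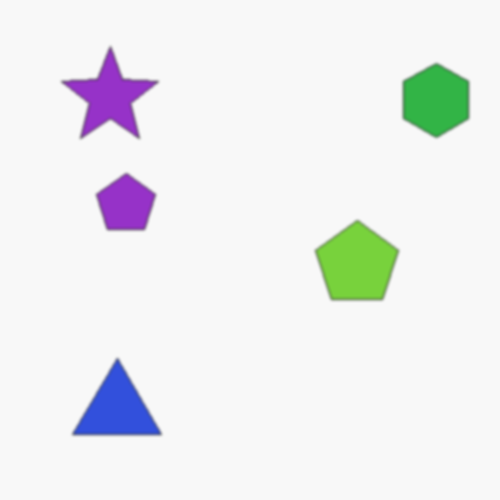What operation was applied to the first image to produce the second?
Lightly blurred.

Shape edges and outlines are uniformly softened across the whole image.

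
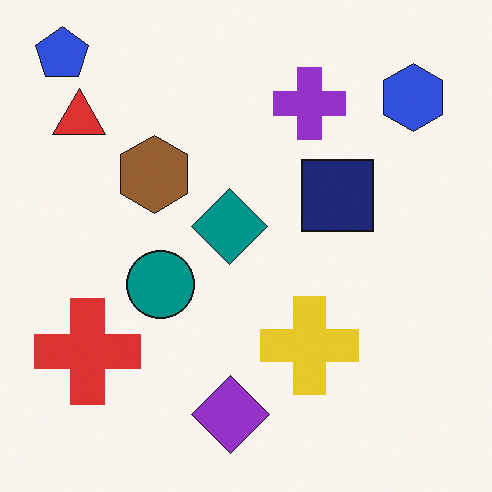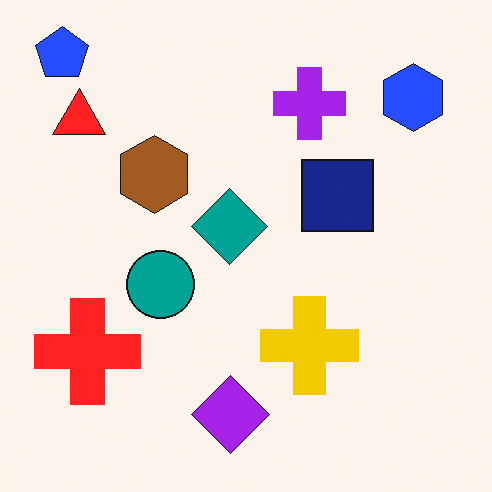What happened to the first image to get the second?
The second image is the first slightly oversaturated.

All colors are more vivid — a global saturation change.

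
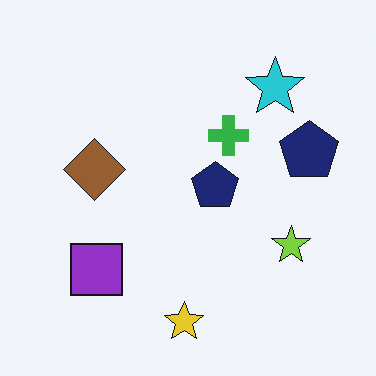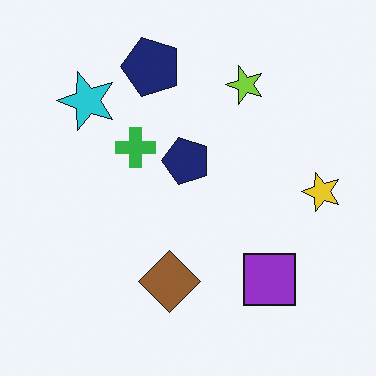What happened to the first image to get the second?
The transformation is: rotated 90° counter-clockwise.

The yellow star sits in the bottom of the first image and the right of the second — consistent with a whole-image 90° counter-clockwise rotation.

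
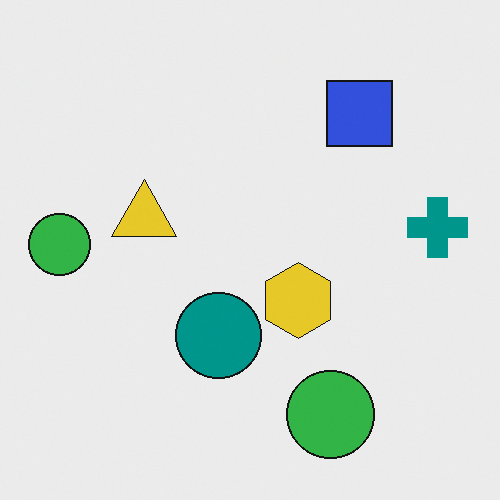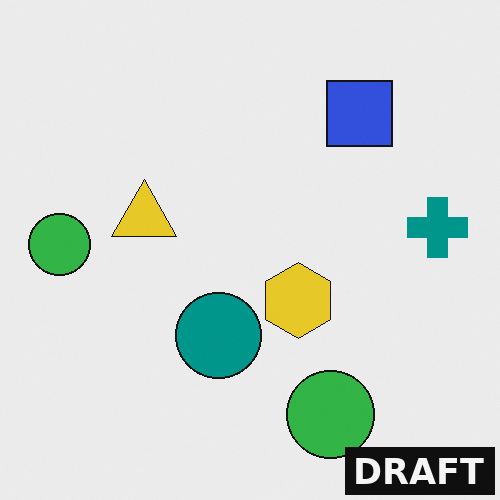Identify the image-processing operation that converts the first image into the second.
It was watermarked with the text "DRAFT" in the lower-right corner.

A dark label reading "DRAFT" appears in the lower-right corner.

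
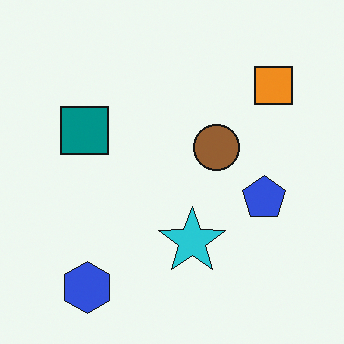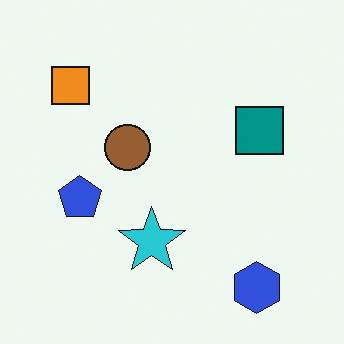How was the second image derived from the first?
The second image is the first flipped horizontally (left ↔ right).

The orange square is in the top-right of the first image and the top-left of the second — shapes on opposite sides of the vertical midline have swapped in a mirror flip.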